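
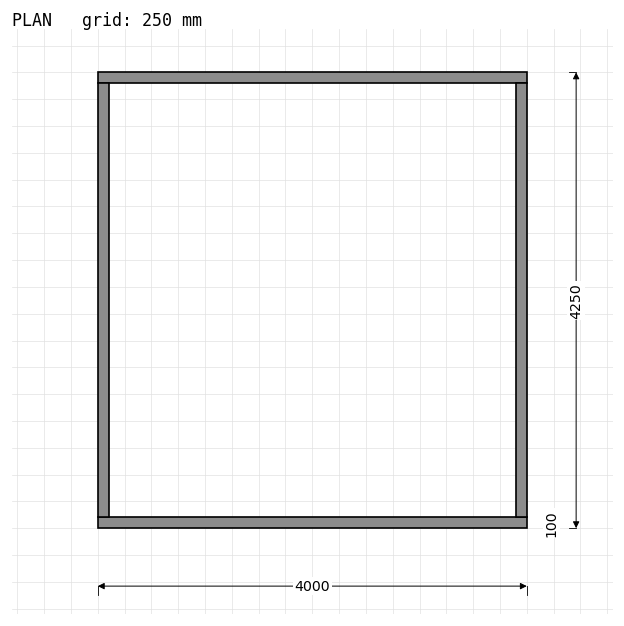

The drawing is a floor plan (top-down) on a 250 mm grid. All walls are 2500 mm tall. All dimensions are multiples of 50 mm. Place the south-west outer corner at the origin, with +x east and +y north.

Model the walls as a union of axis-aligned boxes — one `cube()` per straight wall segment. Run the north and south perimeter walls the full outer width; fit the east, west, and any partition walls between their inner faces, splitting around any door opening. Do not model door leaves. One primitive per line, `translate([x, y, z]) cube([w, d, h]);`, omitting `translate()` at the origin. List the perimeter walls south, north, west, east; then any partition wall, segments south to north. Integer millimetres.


cube([4000, 100, 2500]);
translate([0, 4150, 0]) cube([4000, 100, 2500]);
translate([0, 100, 0]) cube([100, 4050, 2500]);
translate([3900, 100, 0]) cube([100, 4050, 2500]);


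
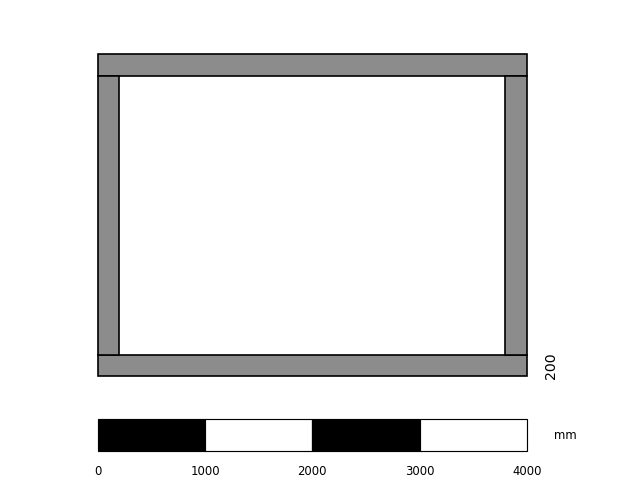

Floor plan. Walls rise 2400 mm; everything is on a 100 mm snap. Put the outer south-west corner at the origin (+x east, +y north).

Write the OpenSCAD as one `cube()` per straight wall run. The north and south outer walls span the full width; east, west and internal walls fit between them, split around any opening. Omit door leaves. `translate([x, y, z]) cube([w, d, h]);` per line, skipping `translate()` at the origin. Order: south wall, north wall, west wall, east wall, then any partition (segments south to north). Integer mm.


cube([4000, 200, 2400]);
translate([0, 2800, 0]) cube([4000, 200, 2400]);
translate([0, 200, 0]) cube([200, 2600, 2400]);
translate([3800, 200, 0]) cube([200, 2600, 2400]);


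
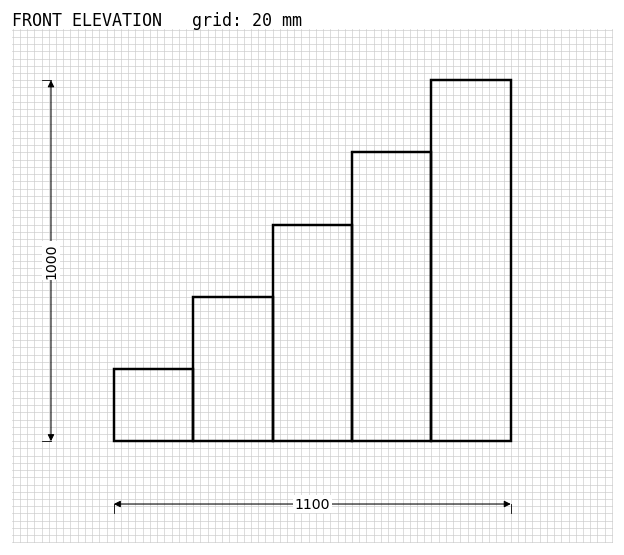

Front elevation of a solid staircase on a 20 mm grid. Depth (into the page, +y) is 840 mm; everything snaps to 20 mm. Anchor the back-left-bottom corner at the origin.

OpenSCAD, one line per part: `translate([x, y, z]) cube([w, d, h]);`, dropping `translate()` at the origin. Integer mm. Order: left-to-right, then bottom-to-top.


cube([220, 840, 200]);
translate([220, 0, 0]) cube([220, 840, 400]);
translate([440, 0, 0]) cube([220, 840, 600]);
translate([660, 0, 0]) cube([220, 840, 800]);
translate([880, 0, 0]) cube([220, 840, 1000]);


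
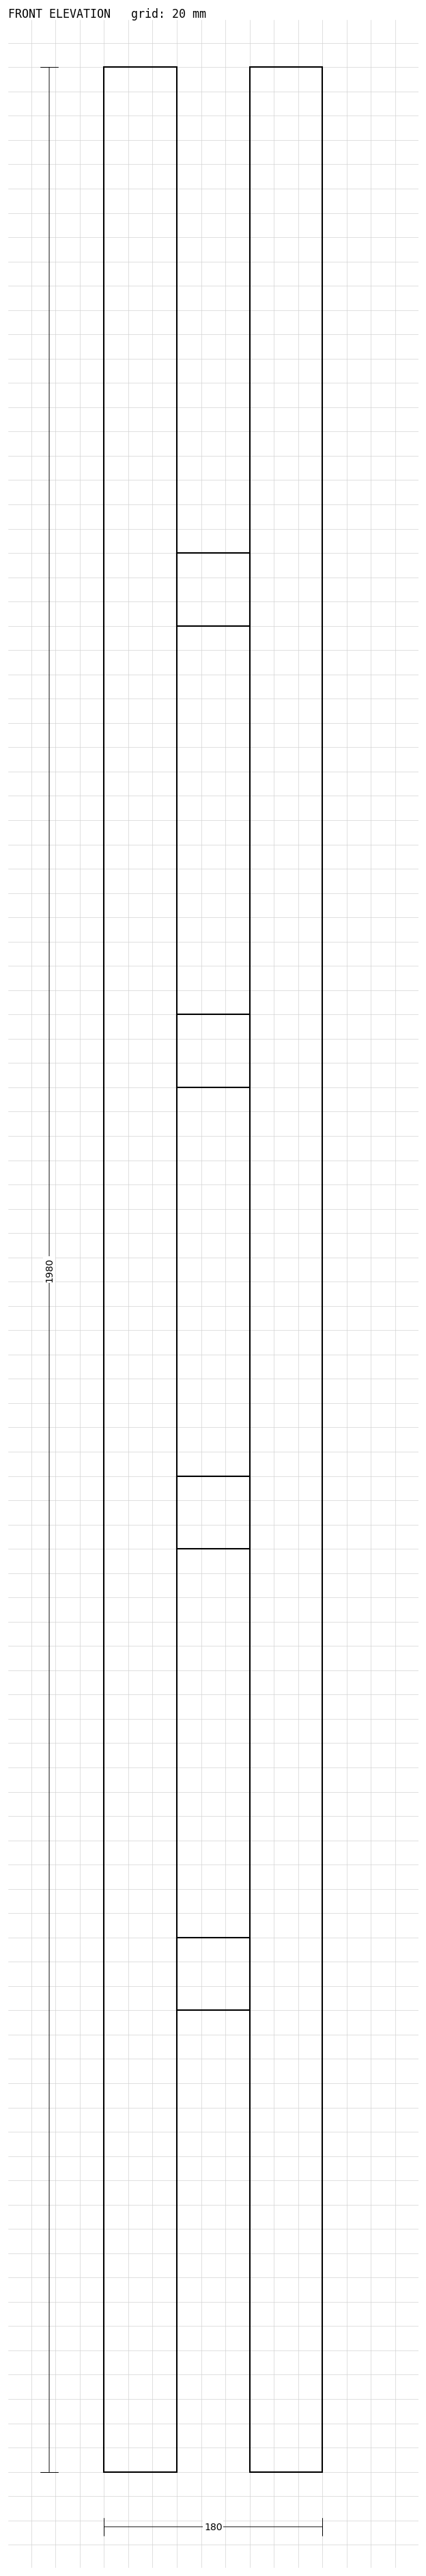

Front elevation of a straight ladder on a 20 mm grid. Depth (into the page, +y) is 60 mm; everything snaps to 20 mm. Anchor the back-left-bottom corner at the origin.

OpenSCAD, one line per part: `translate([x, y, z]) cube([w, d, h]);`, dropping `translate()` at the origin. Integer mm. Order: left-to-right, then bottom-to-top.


cube([60, 60, 1980]);
translate([60, 0, 380]) cube([60, 60, 60]);
translate([60, 0, 760]) cube([60, 60, 60]);
translate([60, 0, 1140]) cube([60, 60, 60]);
translate([60, 0, 1520]) cube([60, 60, 60]);
translate([120, 0, 0]) cube([60, 60, 1980]);


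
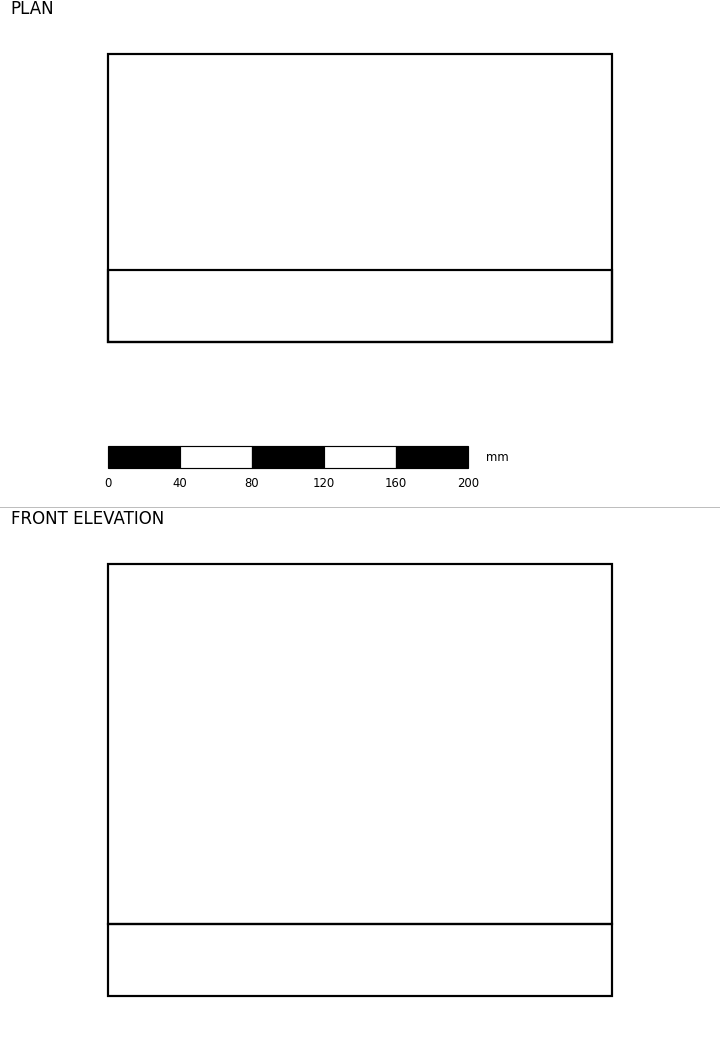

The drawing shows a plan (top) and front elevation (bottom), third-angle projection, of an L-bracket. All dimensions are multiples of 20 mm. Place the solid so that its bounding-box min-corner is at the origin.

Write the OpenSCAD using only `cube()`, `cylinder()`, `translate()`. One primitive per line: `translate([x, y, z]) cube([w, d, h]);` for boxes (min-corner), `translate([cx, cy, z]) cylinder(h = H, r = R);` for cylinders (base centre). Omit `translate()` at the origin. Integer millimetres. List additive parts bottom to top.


cube([280, 160, 40]);
translate([0, 0, 40]) cube([280, 40, 200]);


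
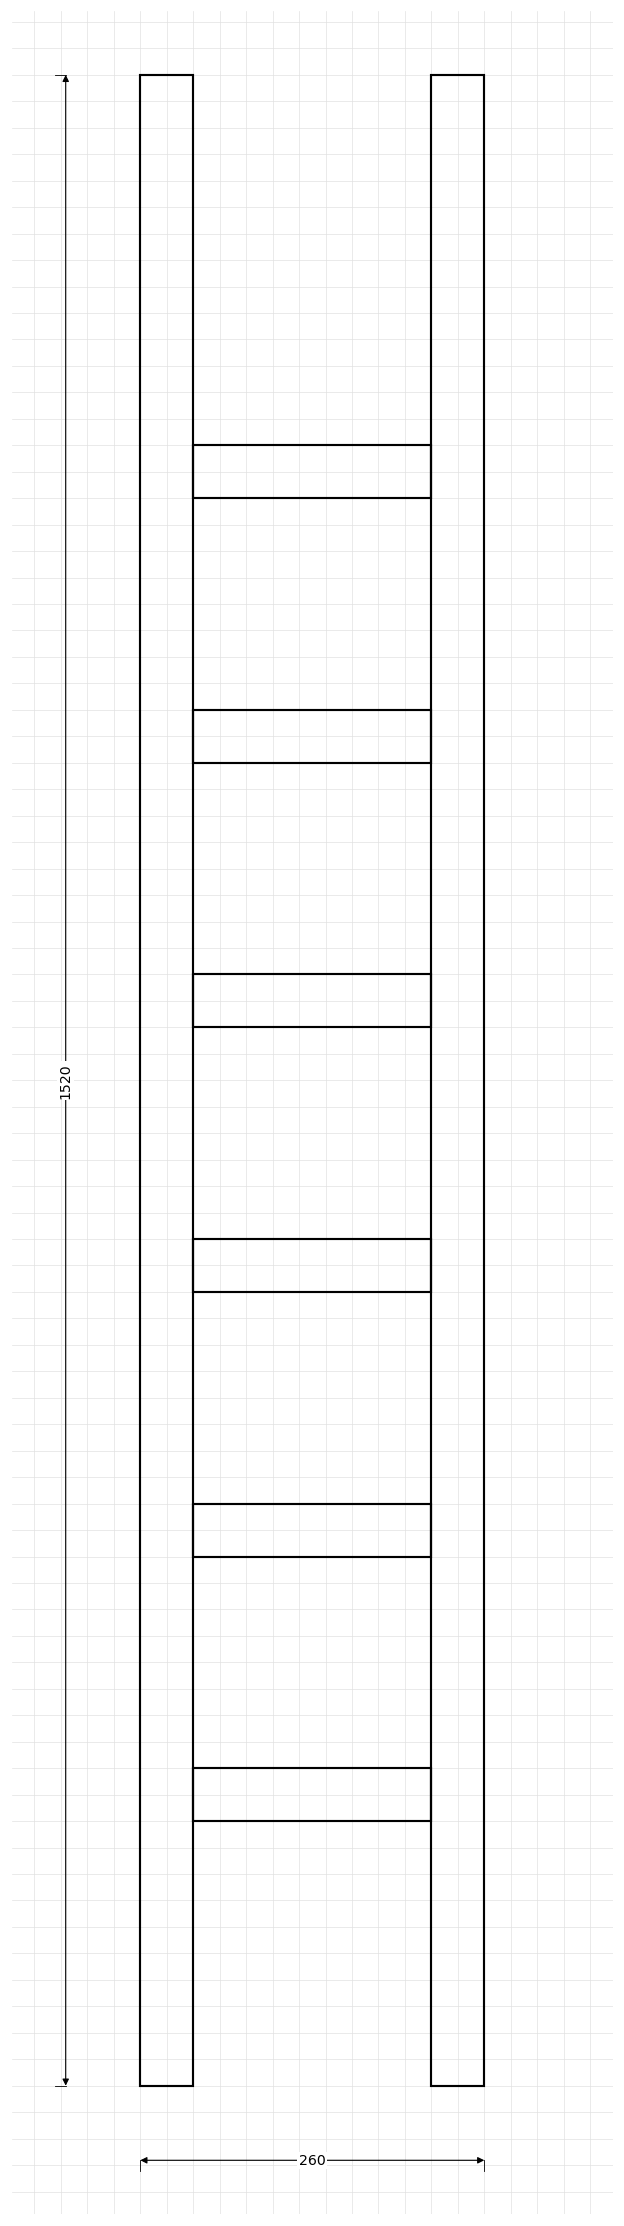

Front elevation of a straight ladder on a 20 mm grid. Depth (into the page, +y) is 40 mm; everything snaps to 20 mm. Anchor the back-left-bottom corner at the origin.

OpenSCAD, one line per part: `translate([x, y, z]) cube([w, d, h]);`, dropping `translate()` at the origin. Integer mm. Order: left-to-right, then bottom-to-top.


cube([40, 40, 1520]);
translate([40, 0, 200]) cube([180, 40, 40]);
translate([40, 0, 400]) cube([180, 40, 40]);
translate([40, 0, 600]) cube([180, 40, 40]);
translate([40, 0, 800]) cube([180, 40, 40]);
translate([40, 0, 1000]) cube([180, 40, 40]);
translate([40, 0, 1200]) cube([180, 40, 40]);
translate([220, 0, 0]) cube([40, 40, 1520]);


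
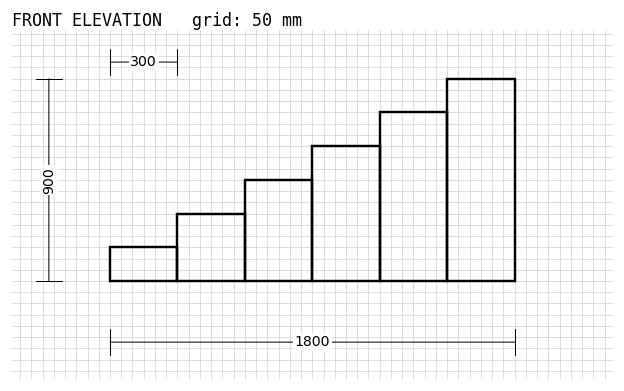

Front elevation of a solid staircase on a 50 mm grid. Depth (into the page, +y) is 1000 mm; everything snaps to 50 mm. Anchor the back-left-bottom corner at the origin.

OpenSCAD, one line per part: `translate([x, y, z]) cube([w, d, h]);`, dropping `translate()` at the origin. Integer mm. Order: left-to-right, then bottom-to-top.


cube([300, 1000, 150]);
translate([300, 0, 0]) cube([300, 1000, 300]);
translate([600, 0, 0]) cube([300, 1000, 450]);
translate([900, 0, 0]) cube([300, 1000, 600]);
translate([1200, 0, 0]) cube([300, 1000, 750]);
translate([1500, 0, 0]) cube([300, 1000, 900]);


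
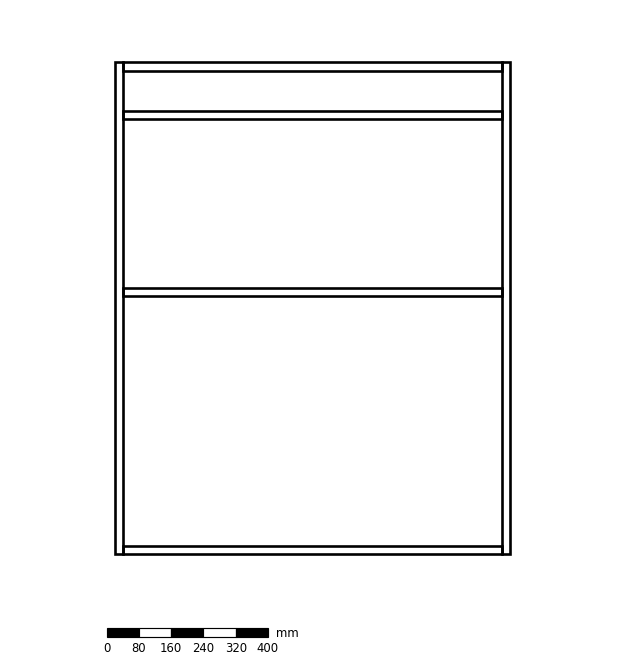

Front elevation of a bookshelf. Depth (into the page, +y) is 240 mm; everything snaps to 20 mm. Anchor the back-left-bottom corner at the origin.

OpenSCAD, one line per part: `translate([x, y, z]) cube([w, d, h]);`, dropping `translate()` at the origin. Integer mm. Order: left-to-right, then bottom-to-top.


cube([20, 240, 1220]);
translate([20, 0, 0]) cube([940, 240, 20]);
translate([20, 0, 640]) cube([940, 240, 20]);
translate([20, 0, 1080]) cube([940, 240, 20]);
translate([20, 0, 1200]) cube([940, 240, 20]);
translate([960, 0, 0]) cube([20, 240, 1220]);


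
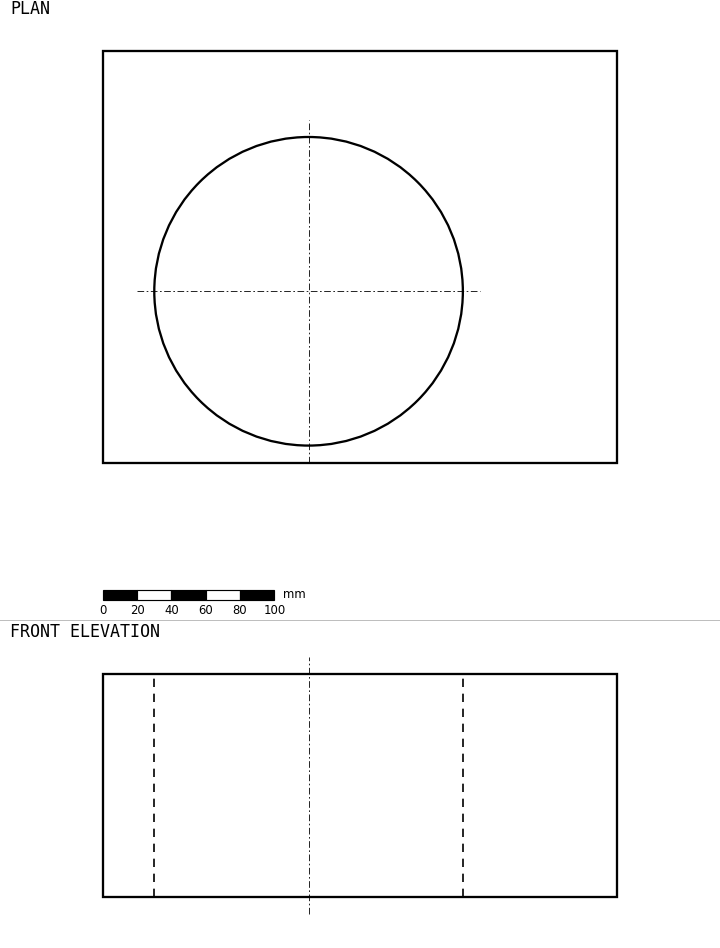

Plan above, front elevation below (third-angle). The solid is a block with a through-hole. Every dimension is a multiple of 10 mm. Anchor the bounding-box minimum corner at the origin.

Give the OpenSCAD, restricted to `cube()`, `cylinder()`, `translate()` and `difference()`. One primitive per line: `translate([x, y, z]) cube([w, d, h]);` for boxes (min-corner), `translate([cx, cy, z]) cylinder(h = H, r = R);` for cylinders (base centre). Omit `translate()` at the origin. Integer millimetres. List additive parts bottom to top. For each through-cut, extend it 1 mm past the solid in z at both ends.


difference() {
  cube([300, 240, 130]);
  translate([120, 100, -1]) cylinder(h = 132, r = 90);
}


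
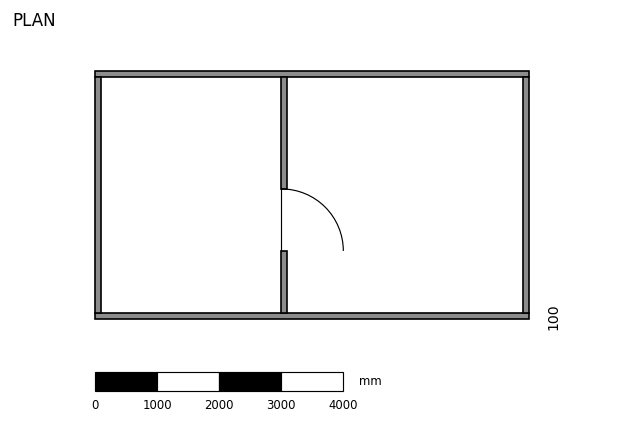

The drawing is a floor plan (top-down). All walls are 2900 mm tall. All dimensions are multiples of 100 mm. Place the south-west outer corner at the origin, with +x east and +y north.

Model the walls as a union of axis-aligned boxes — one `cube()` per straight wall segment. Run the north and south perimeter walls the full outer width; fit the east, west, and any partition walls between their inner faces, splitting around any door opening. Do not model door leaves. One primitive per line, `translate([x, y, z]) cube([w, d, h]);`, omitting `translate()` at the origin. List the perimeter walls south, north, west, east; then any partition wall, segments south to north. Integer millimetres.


cube([7000, 100, 2900]);
translate([0, 3900, 0]) cube([7000, 100, 2900]);
translate([0, 100, 0]) cube([100, 3800, 2900]);
translate([6900, 100, 0]) cube([100, 3800, 2900]);
translate([3000, 100, 0]) cube([100, 1000, 2900]);
translate([3000, 2100, 0]) cube([100, 1800, 2900]);


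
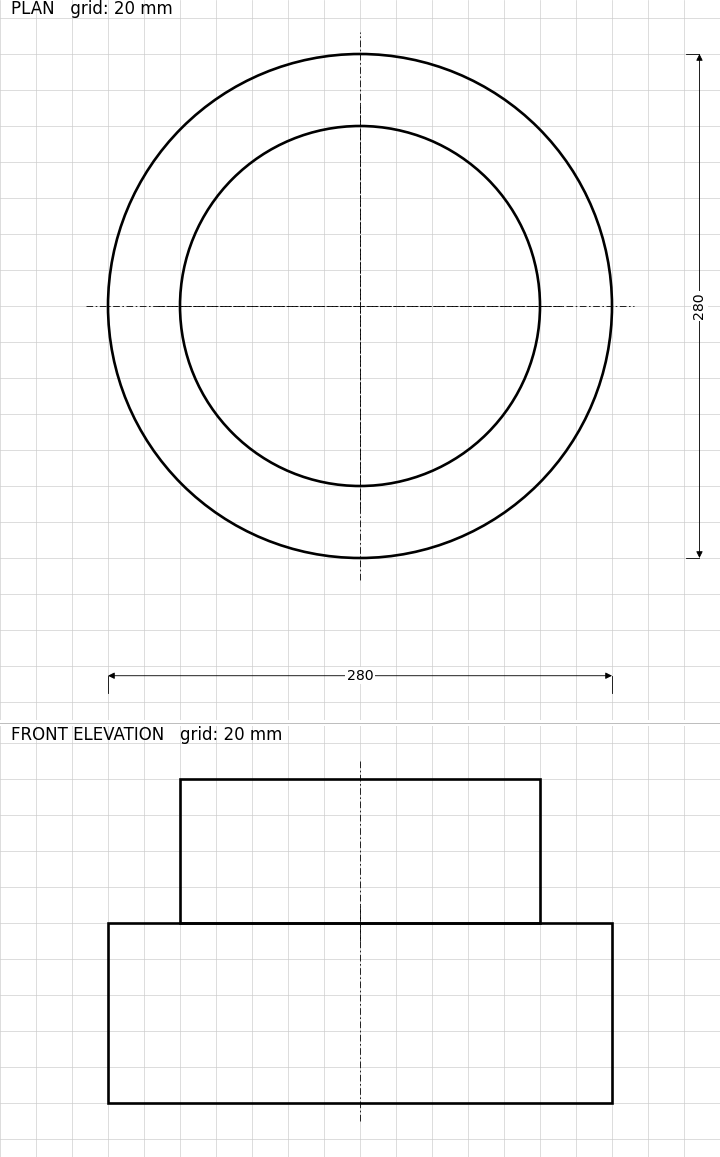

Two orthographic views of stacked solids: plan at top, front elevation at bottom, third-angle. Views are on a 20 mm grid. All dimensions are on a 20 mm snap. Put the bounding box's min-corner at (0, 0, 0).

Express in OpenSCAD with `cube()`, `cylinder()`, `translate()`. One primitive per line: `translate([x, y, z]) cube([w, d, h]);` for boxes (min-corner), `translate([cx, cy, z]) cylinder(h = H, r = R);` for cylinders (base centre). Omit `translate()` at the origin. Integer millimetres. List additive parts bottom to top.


translate([140, 140, 0]) cylinder(h = 100, r = 140);
translate([140, 140, 100]) cylinder(h = 80, r = 100);


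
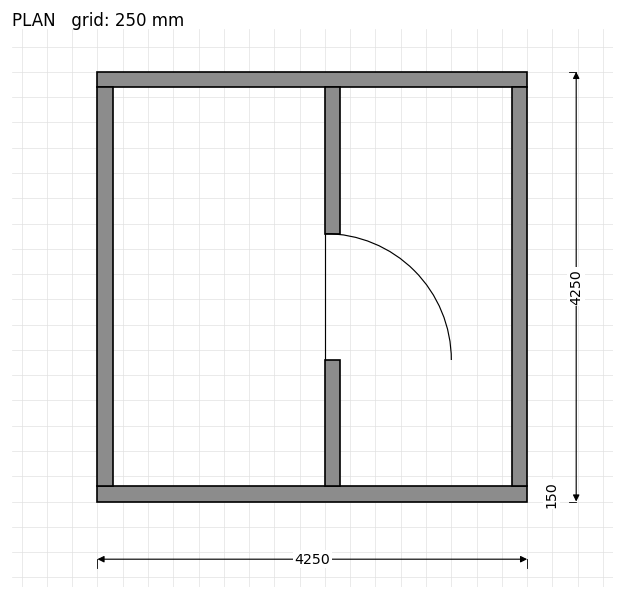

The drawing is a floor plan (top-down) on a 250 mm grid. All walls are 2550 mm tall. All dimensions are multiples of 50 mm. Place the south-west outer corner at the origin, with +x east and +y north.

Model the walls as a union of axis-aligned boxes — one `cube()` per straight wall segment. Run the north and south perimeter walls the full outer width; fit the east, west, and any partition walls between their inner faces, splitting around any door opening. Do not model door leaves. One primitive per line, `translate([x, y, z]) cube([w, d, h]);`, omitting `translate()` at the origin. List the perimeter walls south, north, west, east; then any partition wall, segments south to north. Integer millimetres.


cube([4250, 150, 2550]);
translate([0, 4100, 0]) cube([4250, 150, 2550]);
translate([0, 150, 0]) cube([150, 3950, 2550]);
translate([4100, 150, 0]) cube([150, 3950, 2550]);
translate([2250, 150, 0]) cube([150, 1250, 2550]);
translate([2250, 2650, 0]) cube([150, 1450, 2550]);


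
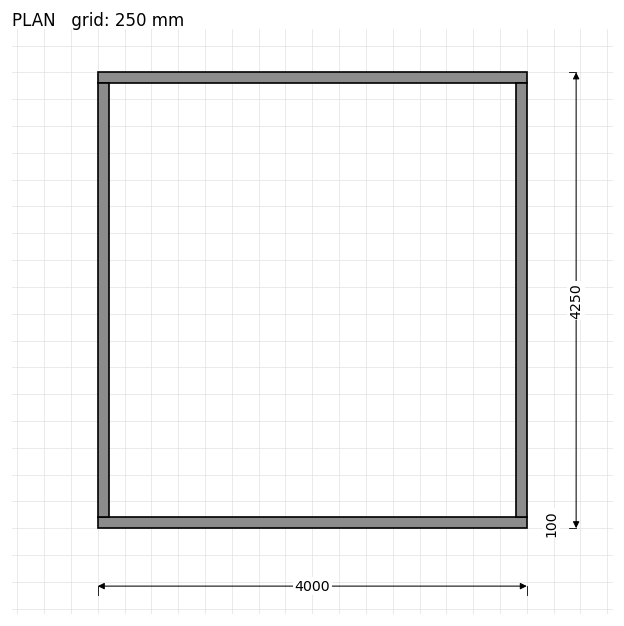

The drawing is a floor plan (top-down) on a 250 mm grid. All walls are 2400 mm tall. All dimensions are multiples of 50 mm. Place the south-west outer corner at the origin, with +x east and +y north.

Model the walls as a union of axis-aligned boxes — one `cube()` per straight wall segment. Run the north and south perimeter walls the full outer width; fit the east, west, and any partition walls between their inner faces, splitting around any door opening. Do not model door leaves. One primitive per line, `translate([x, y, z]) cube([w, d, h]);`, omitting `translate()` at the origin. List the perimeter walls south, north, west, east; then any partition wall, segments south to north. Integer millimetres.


cube([4000, 100, 2400]);
translate([0, 4150, 0]) cube([4000, 100, 2400]);
translate([0, 100, 0]) cube([100, 4050, 2400]);
translate([3900, 100, 0]) cube([100, 4050, 2400]);


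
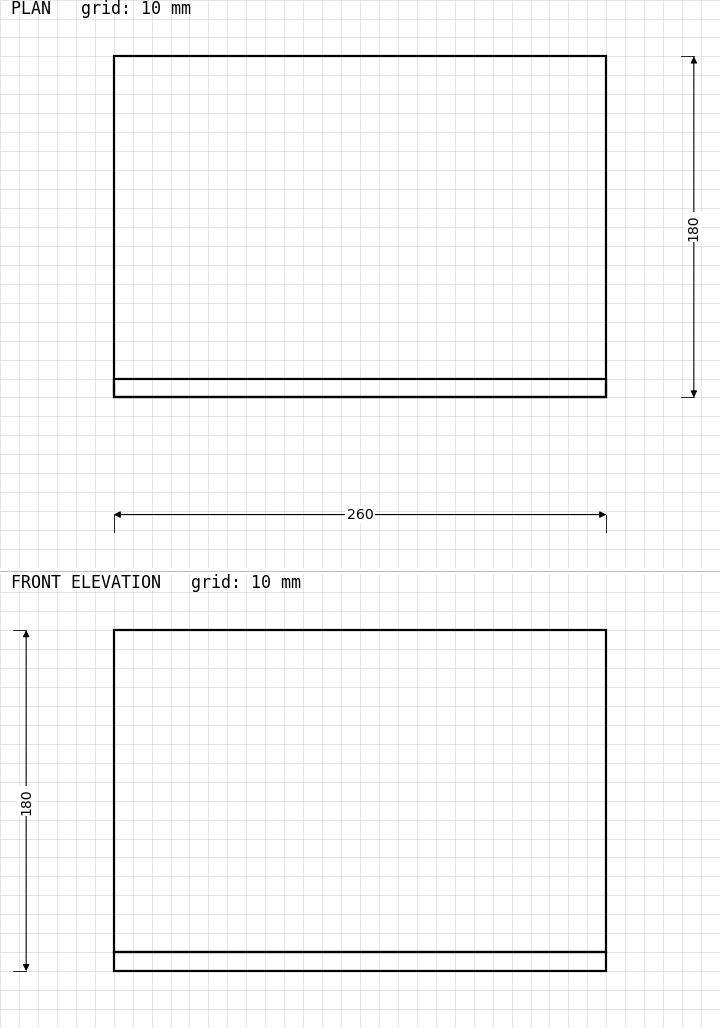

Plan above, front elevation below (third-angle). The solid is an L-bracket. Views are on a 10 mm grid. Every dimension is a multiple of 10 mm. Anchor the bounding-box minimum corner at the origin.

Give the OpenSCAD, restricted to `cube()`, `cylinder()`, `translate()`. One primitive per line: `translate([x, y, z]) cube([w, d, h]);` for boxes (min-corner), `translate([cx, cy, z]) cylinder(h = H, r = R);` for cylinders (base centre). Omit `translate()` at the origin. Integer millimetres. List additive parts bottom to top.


cube([260, 180, 10]);
translate([0, 0, 10]) cube([260, 10, 170]);


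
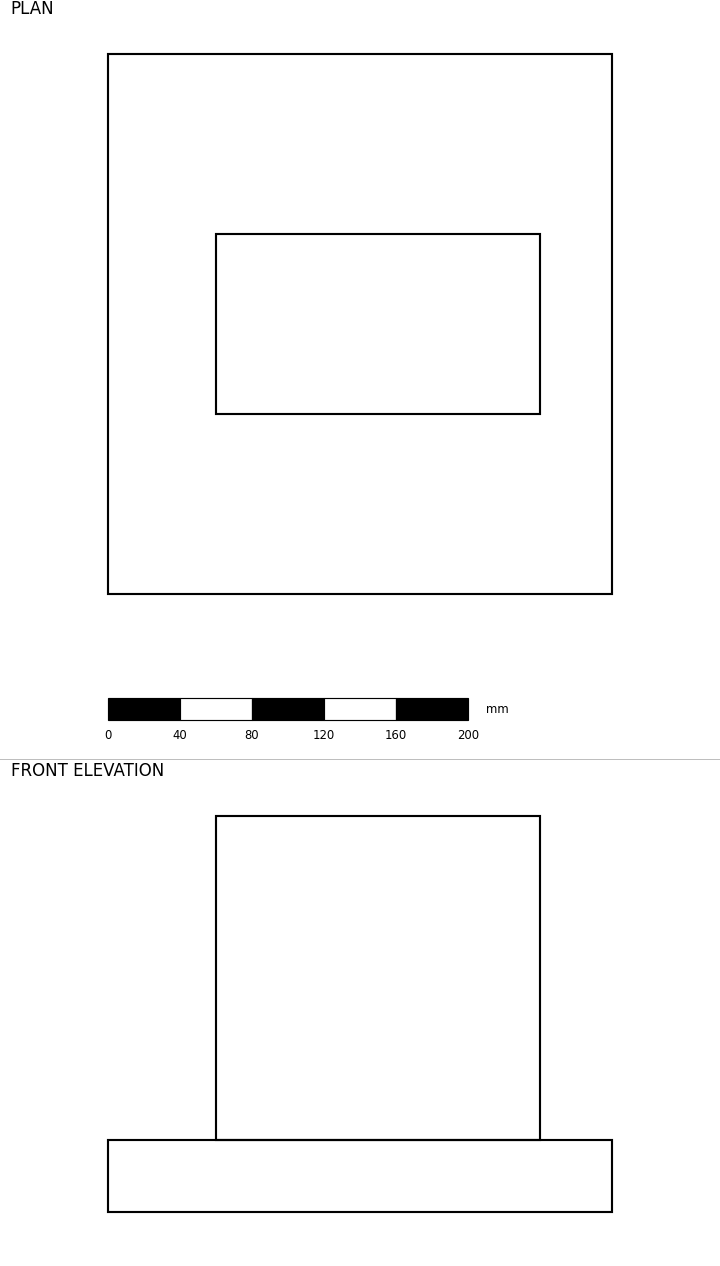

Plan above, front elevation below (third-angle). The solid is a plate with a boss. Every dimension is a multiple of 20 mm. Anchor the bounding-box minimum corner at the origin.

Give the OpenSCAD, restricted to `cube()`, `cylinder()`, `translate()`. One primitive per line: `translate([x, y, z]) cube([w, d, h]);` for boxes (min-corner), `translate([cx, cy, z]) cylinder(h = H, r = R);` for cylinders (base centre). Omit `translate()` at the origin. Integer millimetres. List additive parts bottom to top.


cube([280, 300, 40]);
translate([60, 100, 40]) cube([180, 100, 180]);


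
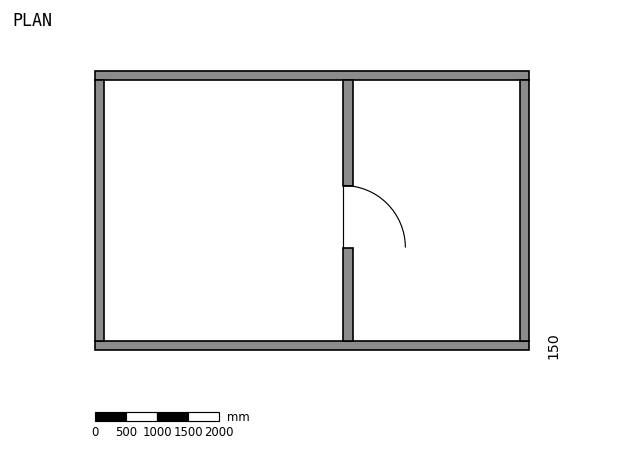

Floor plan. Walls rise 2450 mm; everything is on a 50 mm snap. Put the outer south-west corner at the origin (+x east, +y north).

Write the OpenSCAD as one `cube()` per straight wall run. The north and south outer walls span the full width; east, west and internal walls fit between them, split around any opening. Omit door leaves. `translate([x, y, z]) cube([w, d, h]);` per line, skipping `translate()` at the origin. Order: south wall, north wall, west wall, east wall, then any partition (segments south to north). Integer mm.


cube([7000, 150, 2450]);
translate([0, 4350, 0]) cube([7000, 150, 2450]);
translate([0, 150, 0]) cube([150, 4200, 2450]);
translate([6850, 150, 0]) cube([150, 4200, 2450]);
translate([4000, 150, 0]) cube([150, 1500, 2450]);
translate([4000, 2650, 0]) cube([150, 1700, 2450]);


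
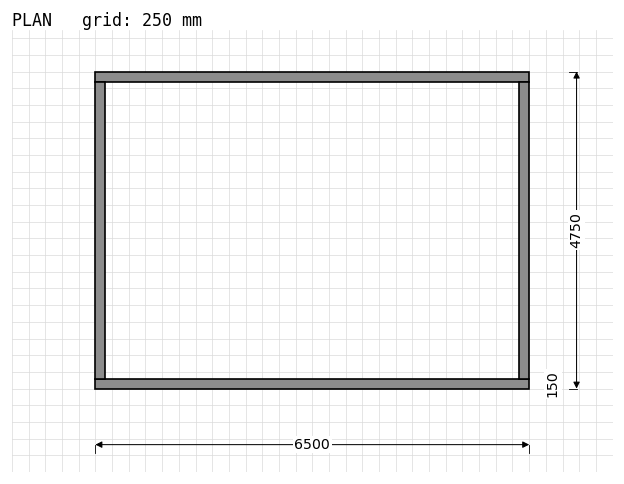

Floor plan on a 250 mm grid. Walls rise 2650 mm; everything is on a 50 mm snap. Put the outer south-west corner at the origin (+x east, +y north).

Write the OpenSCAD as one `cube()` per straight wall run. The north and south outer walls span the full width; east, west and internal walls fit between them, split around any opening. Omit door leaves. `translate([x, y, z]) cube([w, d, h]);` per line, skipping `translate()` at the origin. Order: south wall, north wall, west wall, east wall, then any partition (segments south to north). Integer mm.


cube([6500, 150, 2650]);
translate([0, 4600, 0]) cube([6500, 150, 2650]);
translate([0, 150, 0]) cube([150, 4450, 2650]);
translate([6350, 150, 0]) cube([150, 4450, 2650]);


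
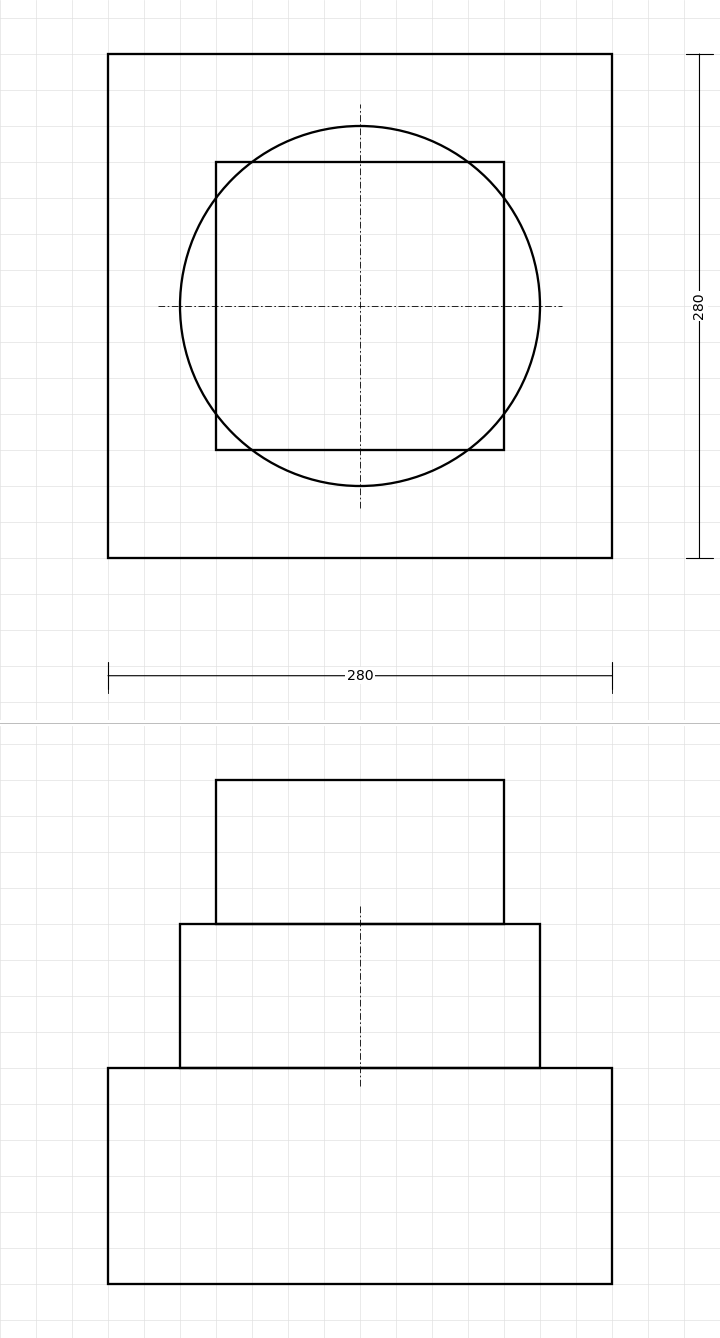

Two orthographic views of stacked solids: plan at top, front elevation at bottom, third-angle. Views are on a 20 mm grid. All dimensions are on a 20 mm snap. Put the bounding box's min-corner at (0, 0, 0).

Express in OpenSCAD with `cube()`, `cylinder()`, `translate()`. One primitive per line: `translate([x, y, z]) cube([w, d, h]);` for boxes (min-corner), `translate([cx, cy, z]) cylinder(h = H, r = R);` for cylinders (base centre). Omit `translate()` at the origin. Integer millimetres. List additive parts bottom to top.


cube([280, 280, 120]);
translate([140, 140, 120]) cylinder(h = 80, r = 100);
translate([60, 60, 200]) cube([160, 160, 80]);


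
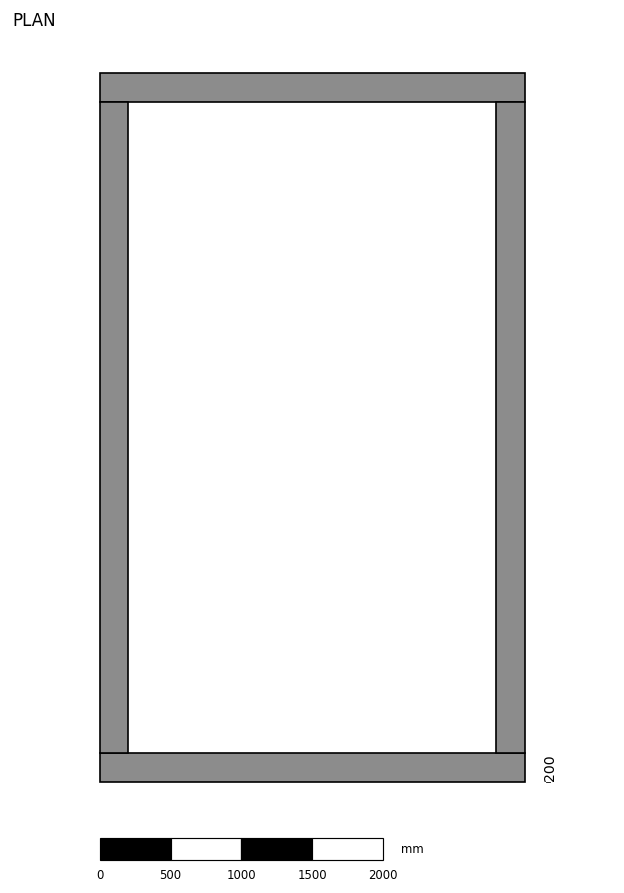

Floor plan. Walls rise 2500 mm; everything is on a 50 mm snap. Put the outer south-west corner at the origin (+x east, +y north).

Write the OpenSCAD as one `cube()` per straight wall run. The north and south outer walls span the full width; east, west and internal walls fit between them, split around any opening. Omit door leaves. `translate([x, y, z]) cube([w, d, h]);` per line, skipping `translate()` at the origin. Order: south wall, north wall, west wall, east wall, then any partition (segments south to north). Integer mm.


cube([3000, 200, 2500]);
translate([0, 4800, 0]) cube([3000, 200, 2500]);
translate([0, 200, 0]) cube([200, 4600, 2500]);
translate([2800, 200, 0]) cube([200, 4600, 2500]);


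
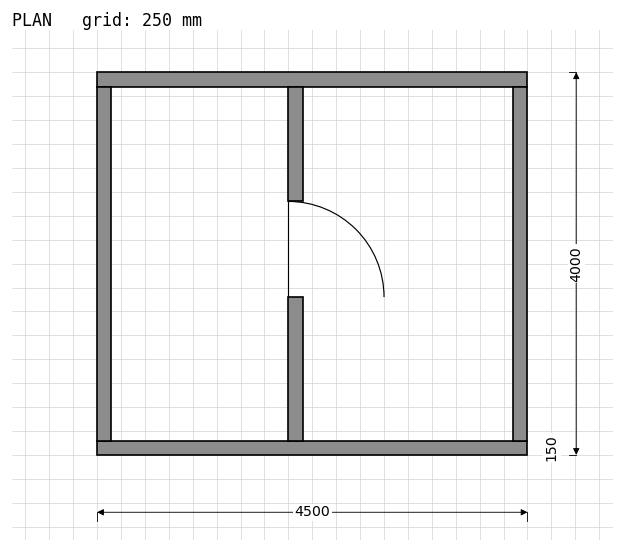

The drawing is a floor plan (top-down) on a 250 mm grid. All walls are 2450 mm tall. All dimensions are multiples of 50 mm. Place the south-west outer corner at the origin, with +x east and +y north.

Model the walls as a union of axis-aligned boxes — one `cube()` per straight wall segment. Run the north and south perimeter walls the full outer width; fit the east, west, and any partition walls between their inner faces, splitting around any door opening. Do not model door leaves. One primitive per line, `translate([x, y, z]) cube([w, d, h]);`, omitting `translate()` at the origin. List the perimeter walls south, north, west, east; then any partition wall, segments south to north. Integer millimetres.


cube([4500, 150, 2450]);
translate([0, 3850, 0]) cube([4500, 150, 2450]);
translate([0, 150, 0]) cube([150, 3700, 2450]);
translate([4350, 150, 0]) cube([150, 3700, 2450]);
translate([2000, 150, 0]) cube([150, 1500, 2450]);
translate([2000, 2650, 0]) cube([150, 1200, 2450]);


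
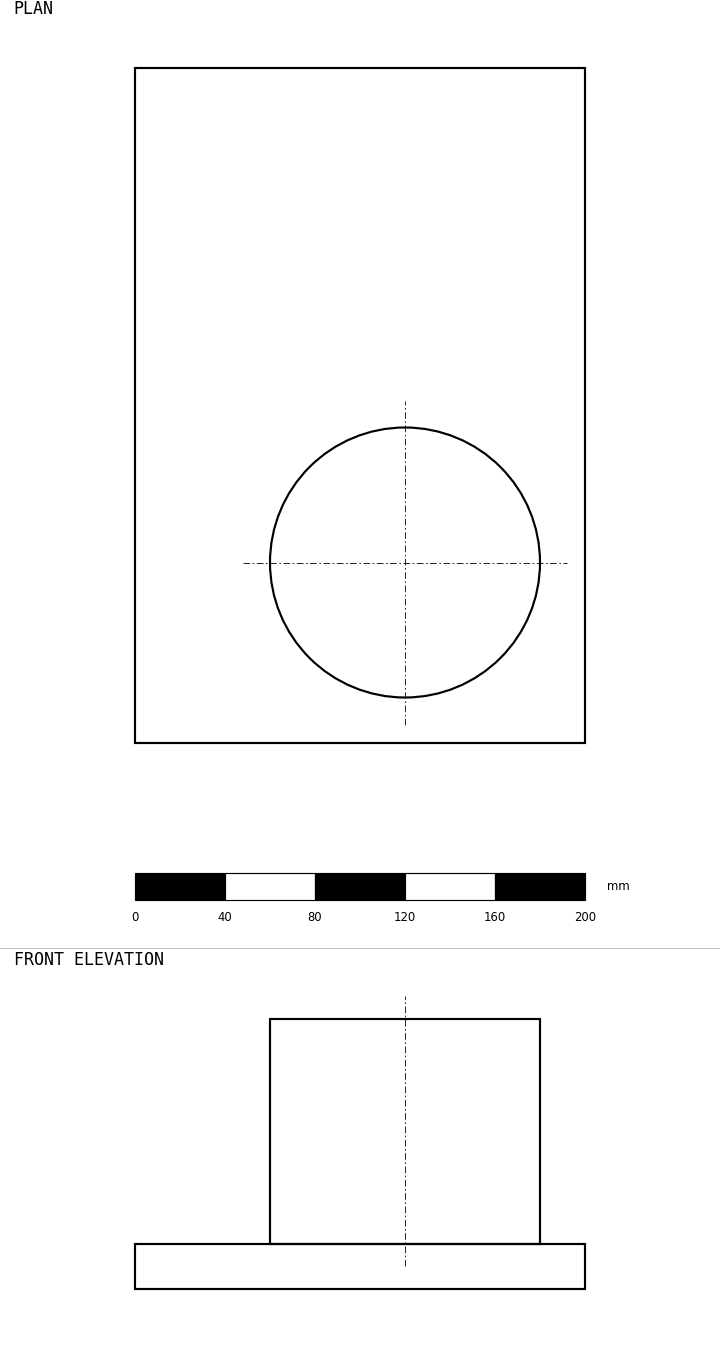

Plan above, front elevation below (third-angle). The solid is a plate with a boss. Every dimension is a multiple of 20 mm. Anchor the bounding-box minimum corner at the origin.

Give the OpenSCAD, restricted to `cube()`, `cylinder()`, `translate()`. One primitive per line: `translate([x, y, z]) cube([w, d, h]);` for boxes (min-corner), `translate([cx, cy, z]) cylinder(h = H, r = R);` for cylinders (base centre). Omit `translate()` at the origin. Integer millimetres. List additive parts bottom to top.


cube([200, 300, 20]);
translate([120, 80, 20]) cylinder(h = 100, r = 60);


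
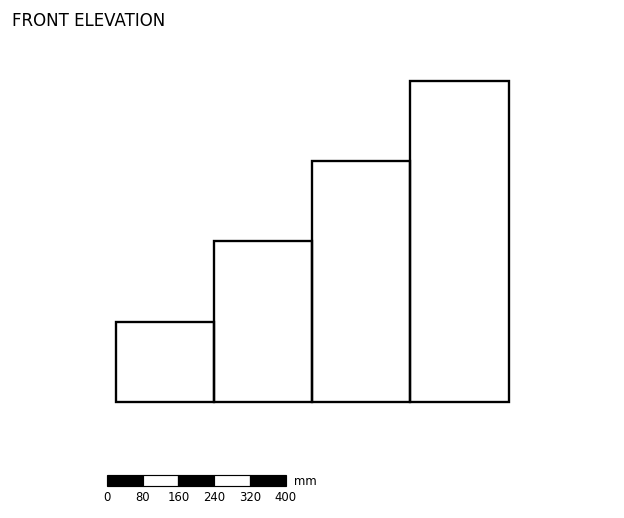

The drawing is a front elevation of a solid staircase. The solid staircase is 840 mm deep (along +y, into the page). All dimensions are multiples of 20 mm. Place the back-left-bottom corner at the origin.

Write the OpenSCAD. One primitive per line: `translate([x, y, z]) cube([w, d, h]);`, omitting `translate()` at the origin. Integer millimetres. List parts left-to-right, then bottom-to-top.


cube([220, 840, 180]);
translate([220, 0, 0]) cube([220, 840, 360]);
translate([440, 0, 0]) cube([220, 840, 540]);
translate([660, 0, 0]) cube([220, 840, 720]);


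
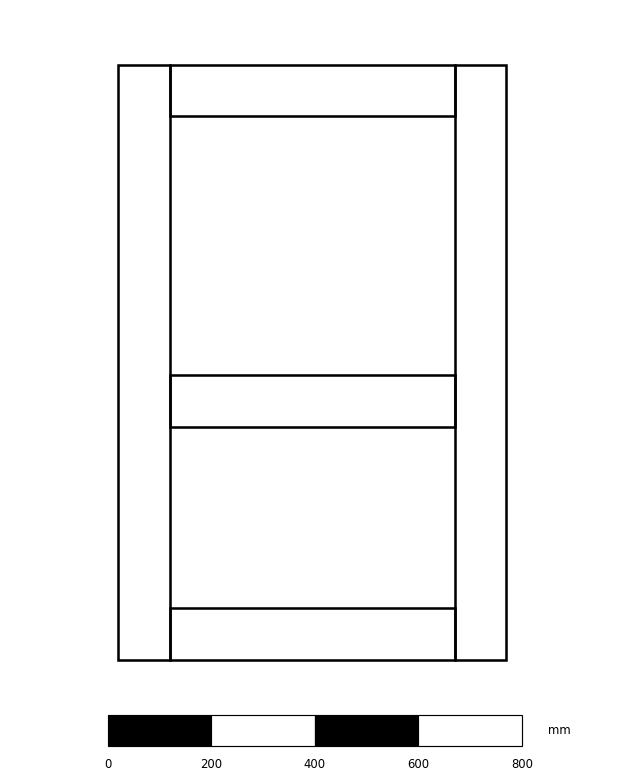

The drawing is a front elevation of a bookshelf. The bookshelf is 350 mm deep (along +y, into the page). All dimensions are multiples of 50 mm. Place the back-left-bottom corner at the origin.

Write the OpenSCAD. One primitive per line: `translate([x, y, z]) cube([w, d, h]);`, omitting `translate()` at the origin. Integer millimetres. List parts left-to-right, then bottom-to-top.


cube([100, 350, 1150]);
translate([100, 0, 0]) cube([550, 350, 100]);
translate([100, 0, 450]) cube([550, 350, 100]);
translate([100, 0, 1050]) cube([550, 350, 100]);
translate([650, 0, 0]) cube([100, 350, 1150]);


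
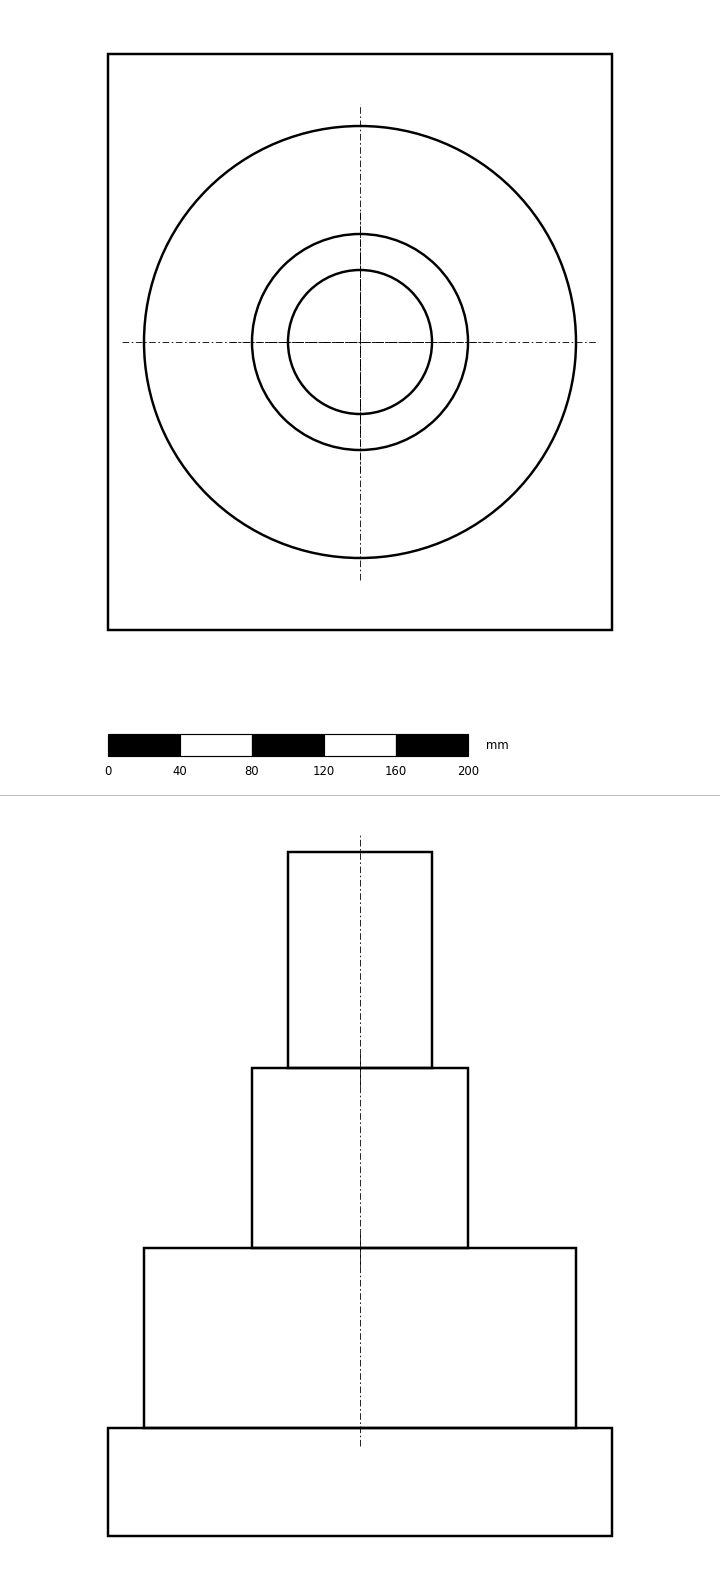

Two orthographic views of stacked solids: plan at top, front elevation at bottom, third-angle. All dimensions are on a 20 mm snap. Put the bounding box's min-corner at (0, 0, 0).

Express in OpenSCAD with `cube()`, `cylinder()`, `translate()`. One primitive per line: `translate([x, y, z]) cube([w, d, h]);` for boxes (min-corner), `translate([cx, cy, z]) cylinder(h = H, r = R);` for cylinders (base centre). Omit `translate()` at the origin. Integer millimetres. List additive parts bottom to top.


cube([280, 320, 60]);
translate([140, 160, 60]) cylinder(h = 100, r = 120);
translate([140, 160, 160]) cylinder(h = 100, r = 60);
translate([140, 160, 260]) cylinder(h = 120, r = 40);


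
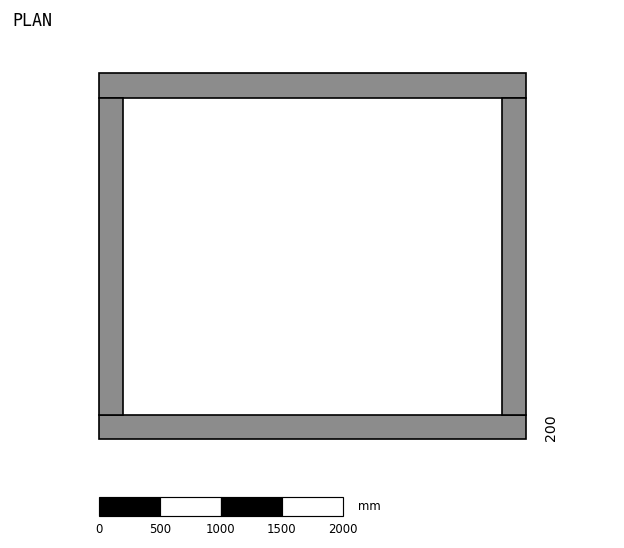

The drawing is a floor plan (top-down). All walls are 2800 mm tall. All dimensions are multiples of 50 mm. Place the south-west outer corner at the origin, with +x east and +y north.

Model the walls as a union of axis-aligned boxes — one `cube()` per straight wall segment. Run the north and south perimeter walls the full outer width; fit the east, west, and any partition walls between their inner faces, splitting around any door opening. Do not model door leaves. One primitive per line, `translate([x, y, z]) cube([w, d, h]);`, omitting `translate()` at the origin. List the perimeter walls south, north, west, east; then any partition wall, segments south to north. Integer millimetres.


cube([3500, 200, 2800]);
translate([0, 2800, 0]) cube([3500, 200, 2800]);
translate([0, 200, 0]) cube([200, 2600, 2800]);
translate([3300, 200, 0]) cube([200, 2600, 2800]);


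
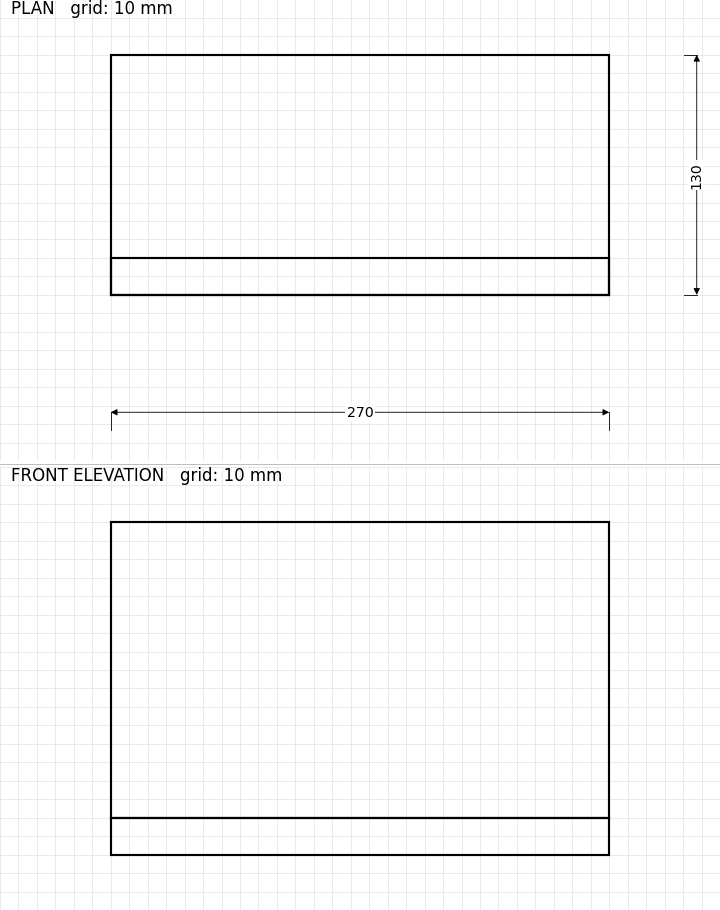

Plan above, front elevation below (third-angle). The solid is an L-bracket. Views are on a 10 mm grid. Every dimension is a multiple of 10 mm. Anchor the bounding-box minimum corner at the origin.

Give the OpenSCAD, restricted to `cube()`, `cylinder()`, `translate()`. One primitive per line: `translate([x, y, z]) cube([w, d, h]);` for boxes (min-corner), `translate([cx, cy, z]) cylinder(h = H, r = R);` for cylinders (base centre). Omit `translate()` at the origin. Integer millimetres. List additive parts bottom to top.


cube([270, 130, 20]);
translate([0, 0, 20]) cube([270, 20, 160]);


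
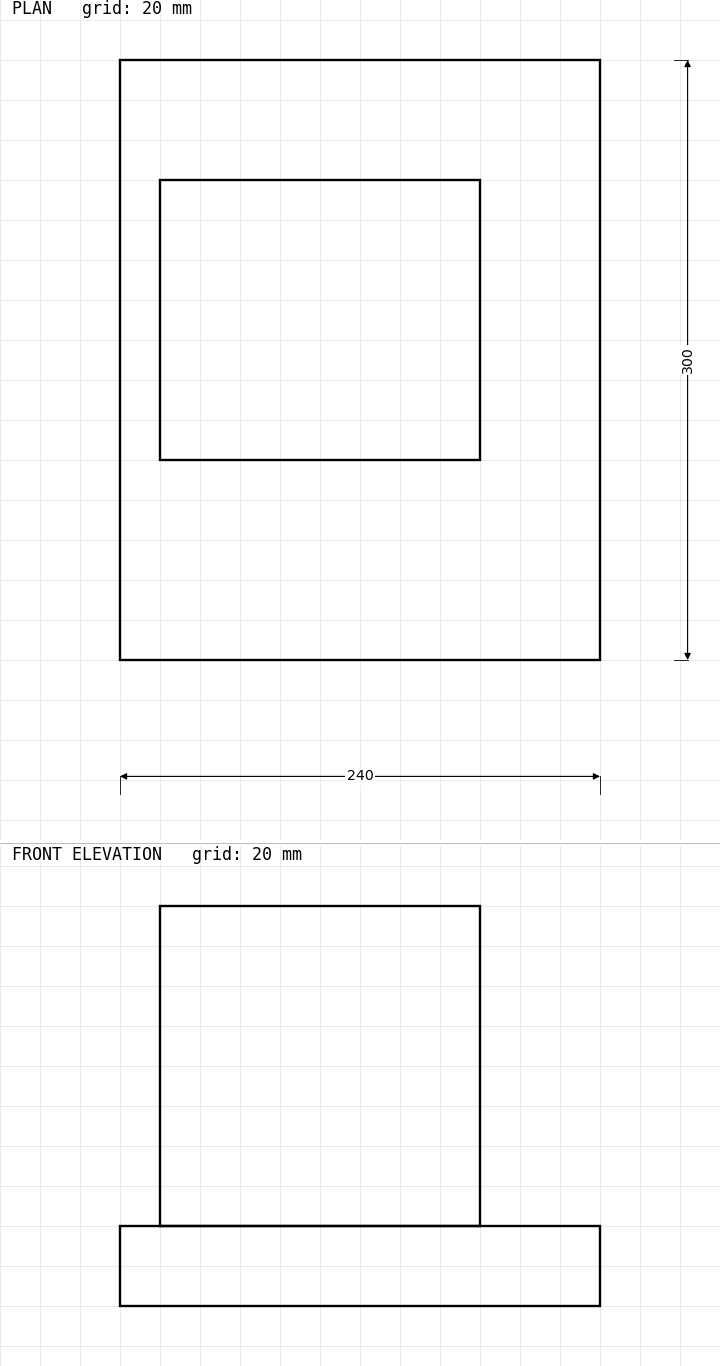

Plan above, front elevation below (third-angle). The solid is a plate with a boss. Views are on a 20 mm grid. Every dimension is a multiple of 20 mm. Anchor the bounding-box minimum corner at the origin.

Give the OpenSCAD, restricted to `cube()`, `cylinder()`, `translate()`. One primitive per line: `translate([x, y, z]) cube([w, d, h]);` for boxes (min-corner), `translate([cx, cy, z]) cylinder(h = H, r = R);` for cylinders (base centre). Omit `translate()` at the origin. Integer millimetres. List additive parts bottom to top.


cube([240, 300, 40]);
translate([20, 100, 40]) cube([160, 140, 160]);


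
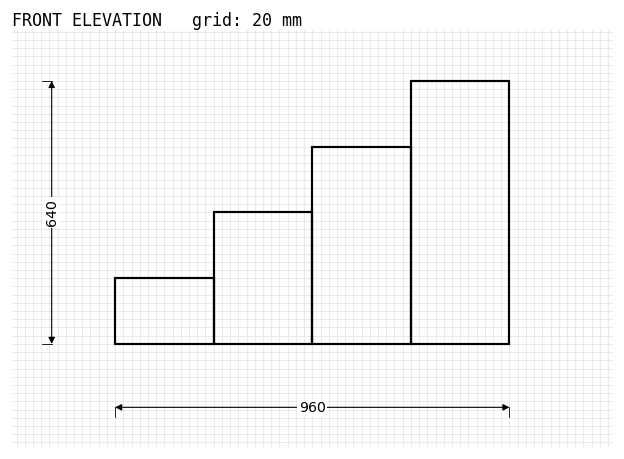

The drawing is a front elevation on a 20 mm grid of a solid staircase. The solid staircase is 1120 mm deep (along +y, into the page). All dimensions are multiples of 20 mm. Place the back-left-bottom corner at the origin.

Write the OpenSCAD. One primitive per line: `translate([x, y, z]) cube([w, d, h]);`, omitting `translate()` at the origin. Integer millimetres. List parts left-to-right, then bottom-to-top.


cube([240, 1120, 160]);
translate([240, 0, 0]) cube([240, 1120, 320]);
translate([480, 0, 0]) cube([240, 1120, 480]);
translate([720, 0, 0]) cube([240, 1120, 640]);


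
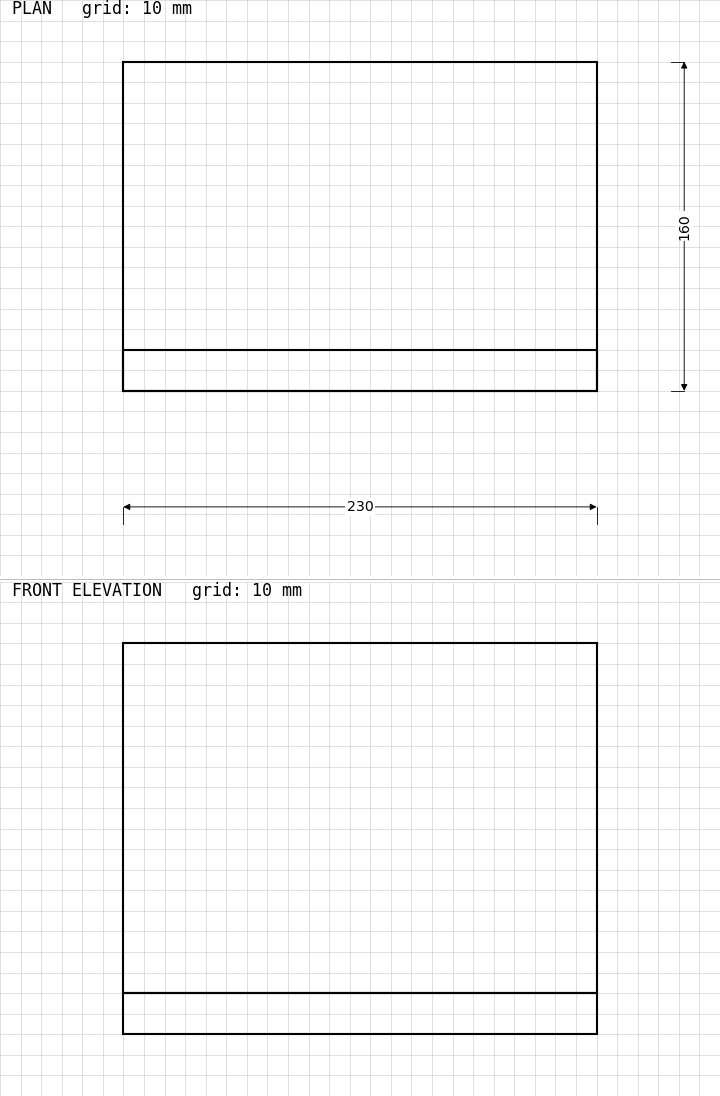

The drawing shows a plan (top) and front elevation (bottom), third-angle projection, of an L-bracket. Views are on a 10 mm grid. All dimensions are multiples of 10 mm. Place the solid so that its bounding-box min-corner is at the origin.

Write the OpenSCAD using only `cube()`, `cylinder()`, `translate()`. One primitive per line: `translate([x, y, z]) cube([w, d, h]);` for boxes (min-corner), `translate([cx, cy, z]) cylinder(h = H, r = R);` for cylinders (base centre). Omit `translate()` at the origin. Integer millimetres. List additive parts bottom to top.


cube([230, 160, 20]);
translate([0, 0, 20]) cube([230, 20, 170]);


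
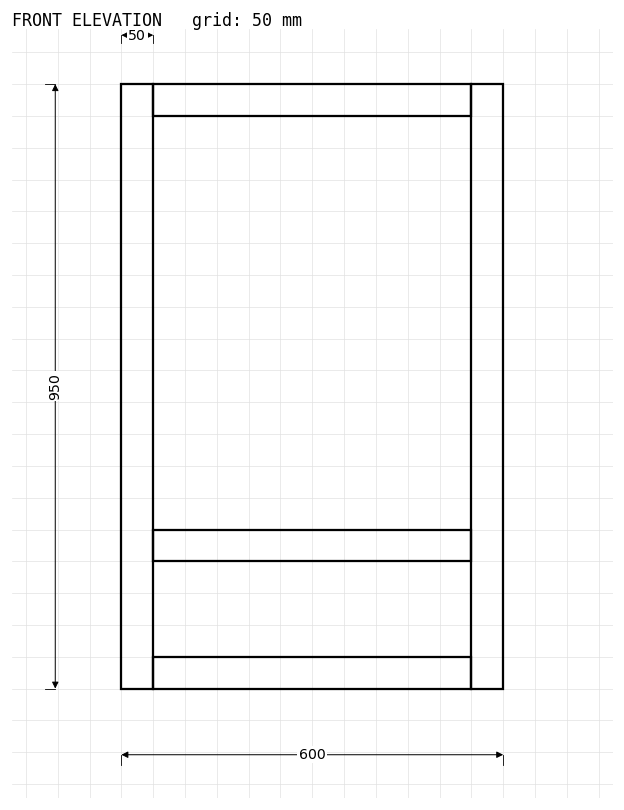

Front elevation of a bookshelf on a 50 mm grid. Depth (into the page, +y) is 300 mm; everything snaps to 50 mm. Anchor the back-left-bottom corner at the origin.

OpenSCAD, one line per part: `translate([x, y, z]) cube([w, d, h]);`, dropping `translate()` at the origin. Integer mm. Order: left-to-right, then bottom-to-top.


cube([50, 300, 950]);
translate([50, 0, 0]) cube([500, 300, 50]);
translate([50, 0, 200]) cube([500, 300, 50]);
translate([50, 0, 900]) cube([500, 300, 50]);
translate([550, 0, 0]) cube([50, 300, 950]);


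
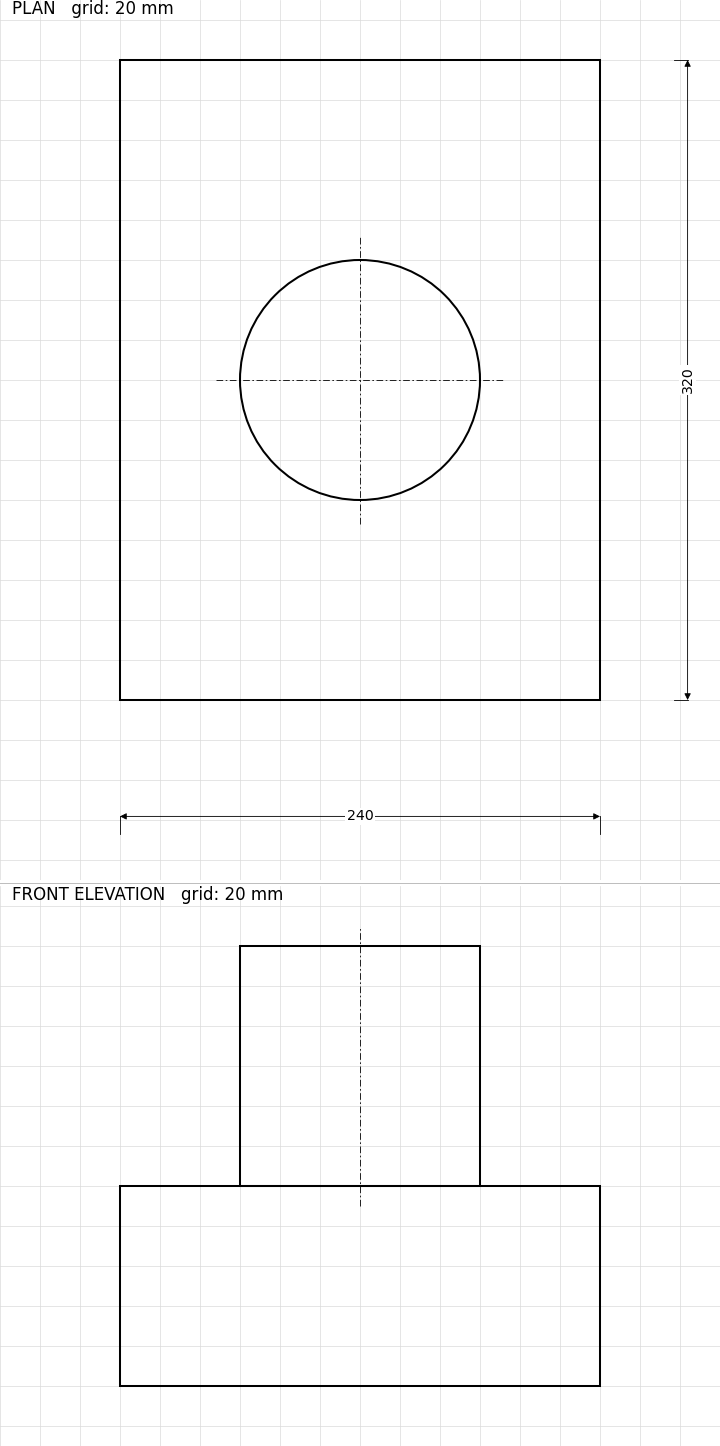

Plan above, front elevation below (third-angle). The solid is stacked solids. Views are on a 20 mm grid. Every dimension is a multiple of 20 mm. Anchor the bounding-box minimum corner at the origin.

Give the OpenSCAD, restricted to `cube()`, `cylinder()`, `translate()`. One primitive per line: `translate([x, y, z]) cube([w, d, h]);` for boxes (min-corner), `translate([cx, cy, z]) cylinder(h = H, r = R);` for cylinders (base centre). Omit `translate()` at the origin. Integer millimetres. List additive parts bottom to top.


cube([240, 320, 100]);
translate([120, 160, 100]) cylinder(h = 120, r = 60);


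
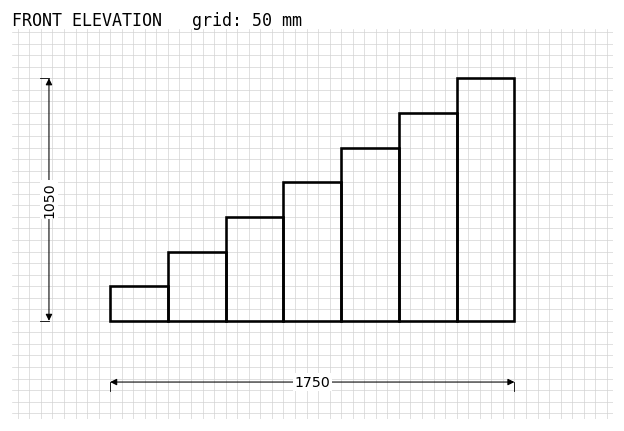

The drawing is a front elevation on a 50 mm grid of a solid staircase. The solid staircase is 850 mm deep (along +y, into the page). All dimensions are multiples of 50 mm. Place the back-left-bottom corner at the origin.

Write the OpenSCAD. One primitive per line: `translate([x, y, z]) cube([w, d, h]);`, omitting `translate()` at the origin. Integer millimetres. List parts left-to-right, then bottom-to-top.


cube([250, 850, 150]);
translate([250, 0, 0]) cube([250, 850, 300]);
translate([500, 0, 0]) cube([250, 850, 450]);
translate([750, 0, 0]) cube([250, 850, 600]);
translate([1000, 0, 0]) cube([250, 850, 750]);
translate([1250, 0, 0]) cube([250, 850, 900]);
translate([1500, 0, 0]) cube([250, 850, 1050]);


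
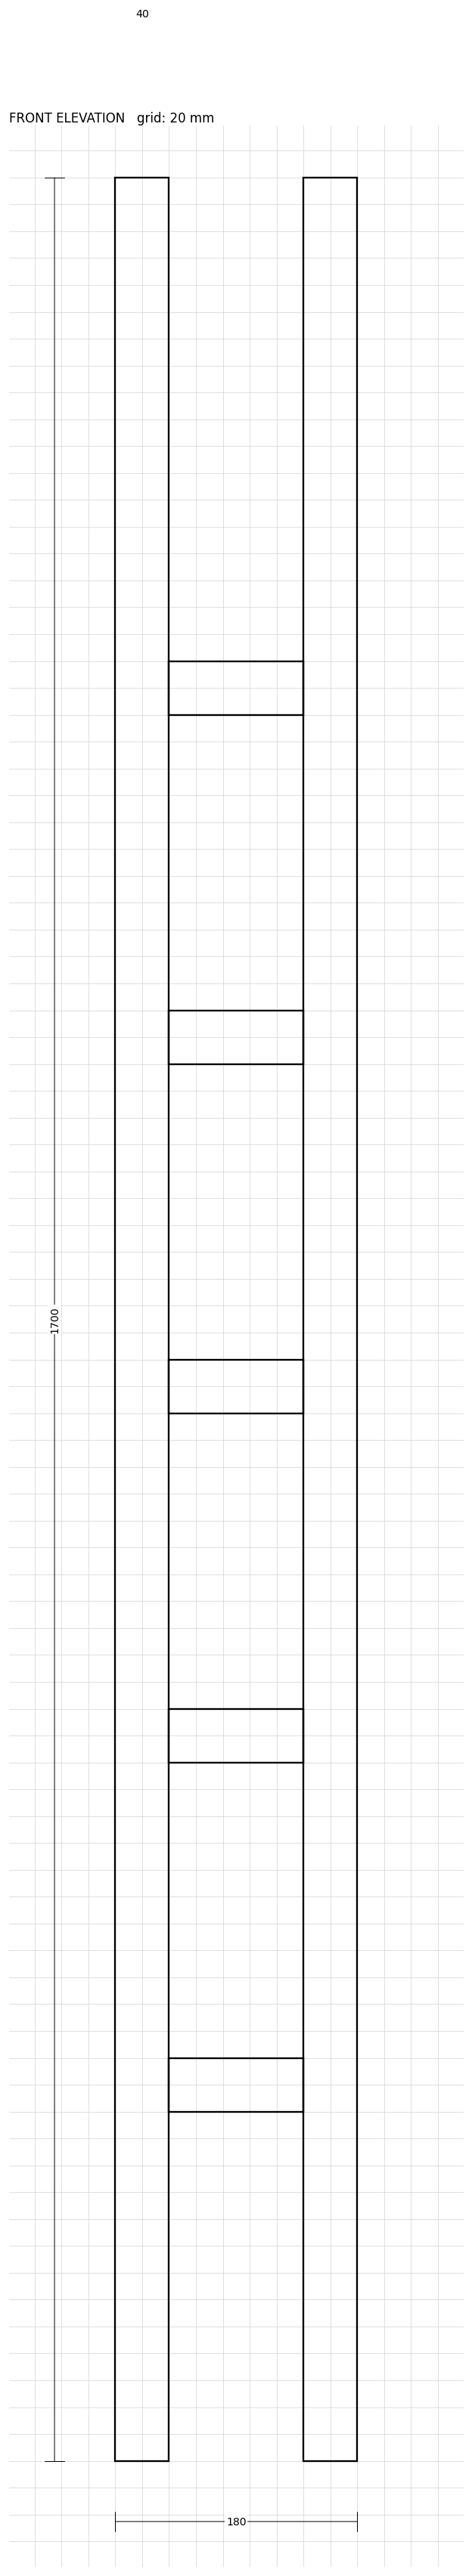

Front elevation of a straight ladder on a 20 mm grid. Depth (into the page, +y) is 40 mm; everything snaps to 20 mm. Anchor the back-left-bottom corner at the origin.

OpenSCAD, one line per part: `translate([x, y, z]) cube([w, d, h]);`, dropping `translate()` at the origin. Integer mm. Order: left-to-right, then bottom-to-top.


cube([40, 40, 1700]);
translate([40, 0, 260]) cube([100, 40, 40]);
translate([40, 0, 520]) cube([100, 40, 40]);
translate([40, 0, 780]) cube([100, 40, 40]);
translate([40, 0, 1040]) cube([100, 40, 40]);
translate([40, 0, 1300]) cube([100, 40, 40]);
translate([140, 0, 0]) cube([40, 40, 1700]);


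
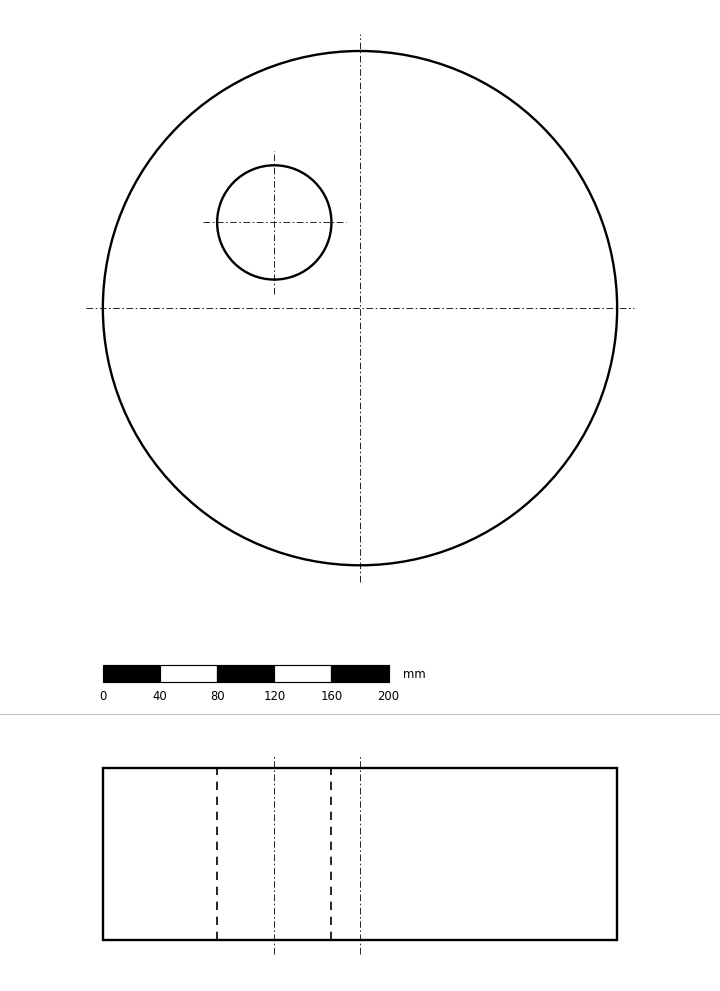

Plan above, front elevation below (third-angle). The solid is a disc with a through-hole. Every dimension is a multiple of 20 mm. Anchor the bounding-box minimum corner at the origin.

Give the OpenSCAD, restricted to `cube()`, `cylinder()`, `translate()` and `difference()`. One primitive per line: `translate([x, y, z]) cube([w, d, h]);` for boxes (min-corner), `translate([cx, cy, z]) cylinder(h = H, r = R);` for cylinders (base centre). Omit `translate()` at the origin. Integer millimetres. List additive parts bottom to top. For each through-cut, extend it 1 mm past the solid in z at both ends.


difference() {
  translate([180, 180, 0]) cylinder(h = 120, r = 180);
  translate([120, 240, -1]) cylinder(h = 122, r = 40);
}


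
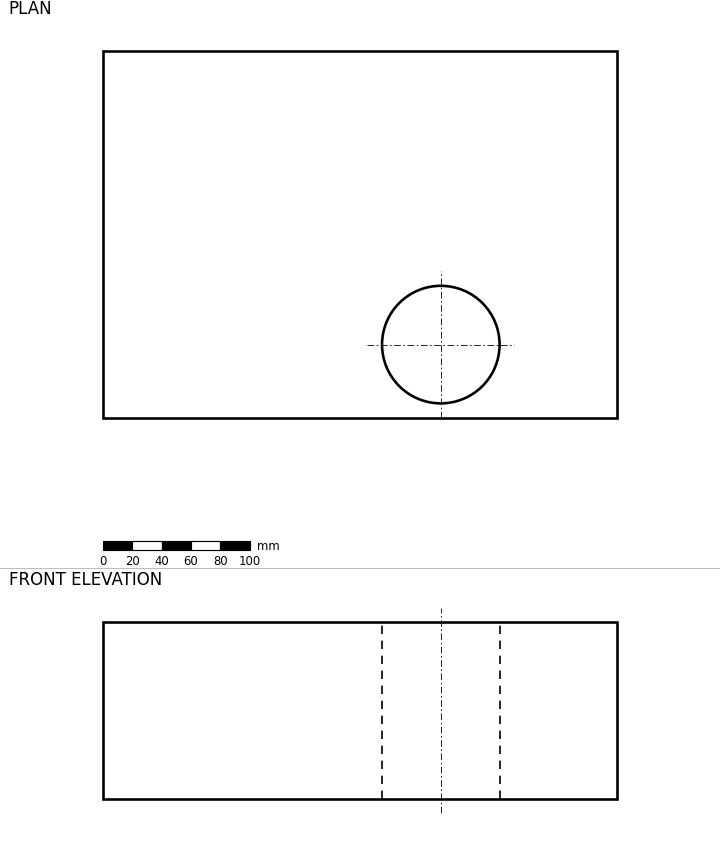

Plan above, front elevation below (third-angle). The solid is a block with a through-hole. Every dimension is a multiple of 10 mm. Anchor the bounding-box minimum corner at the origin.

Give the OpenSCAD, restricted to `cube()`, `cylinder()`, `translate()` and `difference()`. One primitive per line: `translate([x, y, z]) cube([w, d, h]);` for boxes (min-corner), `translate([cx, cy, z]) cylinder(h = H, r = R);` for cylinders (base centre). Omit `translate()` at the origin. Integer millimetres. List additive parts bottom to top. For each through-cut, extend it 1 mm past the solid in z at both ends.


difference() {
  cube([350, 250, 120]);
  translate([230, 50, -1]) cylinder(h = 122, r = 40);
}


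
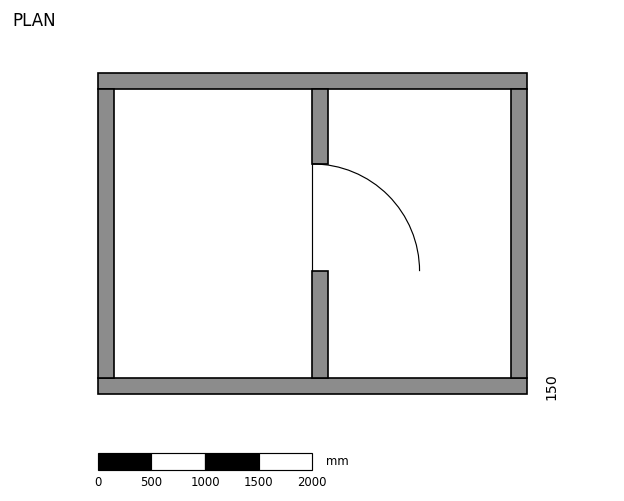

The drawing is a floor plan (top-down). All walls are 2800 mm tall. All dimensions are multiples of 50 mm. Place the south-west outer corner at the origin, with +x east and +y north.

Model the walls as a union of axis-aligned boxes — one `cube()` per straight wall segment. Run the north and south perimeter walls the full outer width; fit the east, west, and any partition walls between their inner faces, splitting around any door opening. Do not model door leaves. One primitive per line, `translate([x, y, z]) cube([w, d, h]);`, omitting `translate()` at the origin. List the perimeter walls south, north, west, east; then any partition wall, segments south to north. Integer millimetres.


cube([4000, 150, 2800]);
translate([0, 2850, 0]) cube([4000, 150, 2800]);
translate([0, 150, 0]) cube([150, 2700, 2800]);
translate([3850, 150, 0]) cube([150, 2700, 2800]);
translate([2000, 150, 0]) cube([150, 1000, 2800]);
translate([2000, 2150, 0]) cube([150, 700, 2800]);
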